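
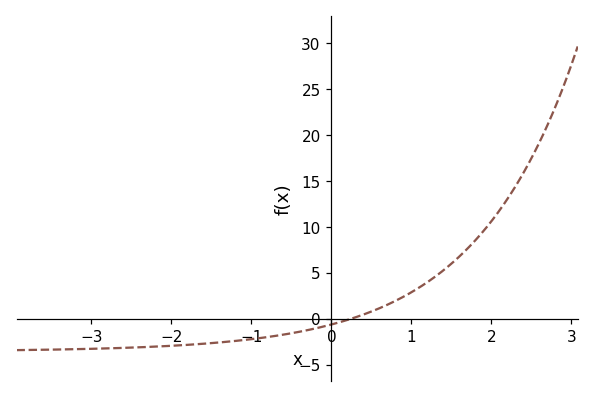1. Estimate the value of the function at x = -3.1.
-3.28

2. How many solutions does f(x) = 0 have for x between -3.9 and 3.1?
1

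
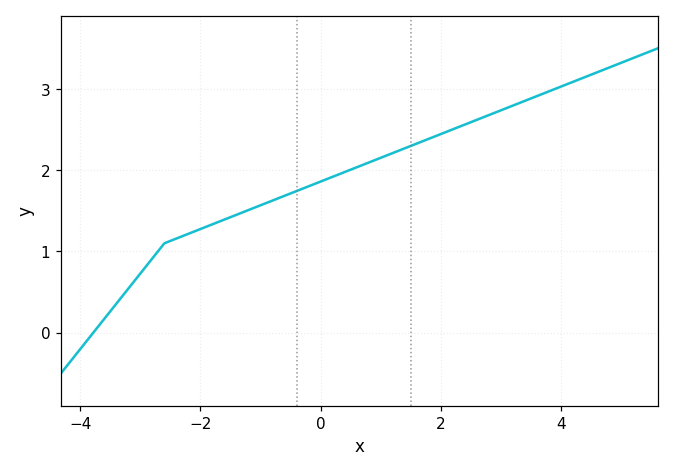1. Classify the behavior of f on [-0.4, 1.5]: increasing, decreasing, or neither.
increasing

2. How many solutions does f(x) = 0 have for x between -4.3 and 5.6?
1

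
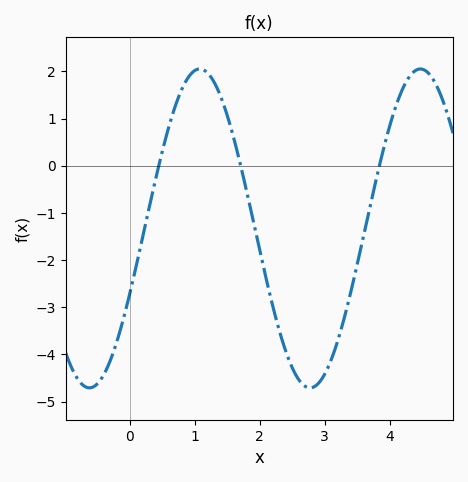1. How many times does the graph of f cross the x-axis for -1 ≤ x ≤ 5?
3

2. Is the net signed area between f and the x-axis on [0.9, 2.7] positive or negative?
negative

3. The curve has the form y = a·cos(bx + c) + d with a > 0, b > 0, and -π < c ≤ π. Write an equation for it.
y = 3.38cos(1.9x - 2) - 1.33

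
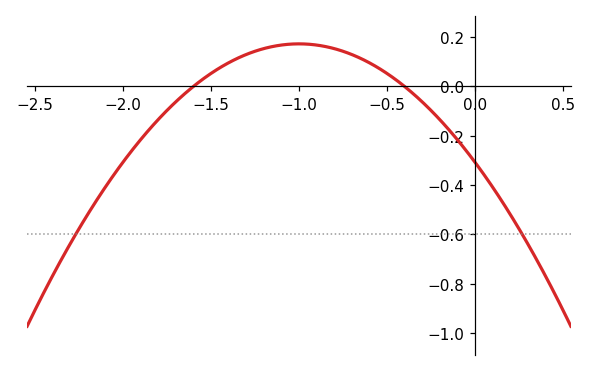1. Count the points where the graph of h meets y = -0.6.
2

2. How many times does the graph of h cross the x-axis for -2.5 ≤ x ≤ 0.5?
2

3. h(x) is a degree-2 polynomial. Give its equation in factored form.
y = -0.48(x + 1.6)(x + 0.4)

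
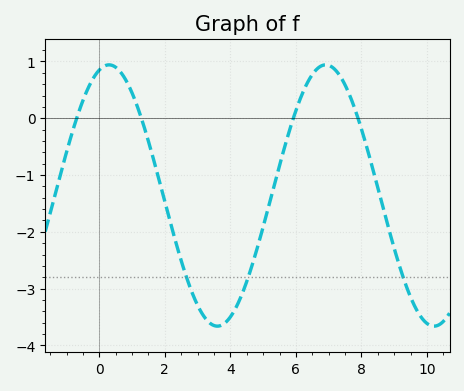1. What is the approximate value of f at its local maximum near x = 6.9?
0.94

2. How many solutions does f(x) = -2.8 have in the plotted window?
3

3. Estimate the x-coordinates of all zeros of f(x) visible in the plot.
-0.692, 1.28, 5.92, 7.9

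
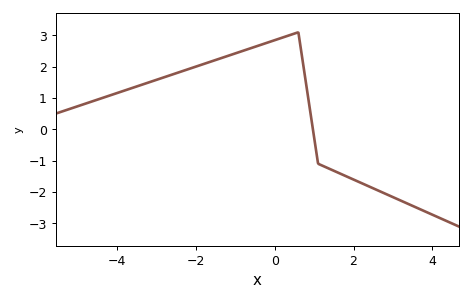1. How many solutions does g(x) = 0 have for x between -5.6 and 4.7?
1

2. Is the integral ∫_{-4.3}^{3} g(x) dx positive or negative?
positive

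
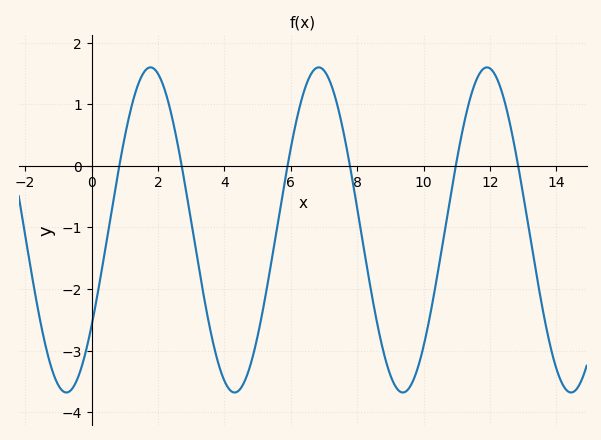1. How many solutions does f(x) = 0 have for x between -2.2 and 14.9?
6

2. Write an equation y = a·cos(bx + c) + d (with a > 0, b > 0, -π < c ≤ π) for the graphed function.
y = 2.64cos(1.24x - 2.2) - 1.04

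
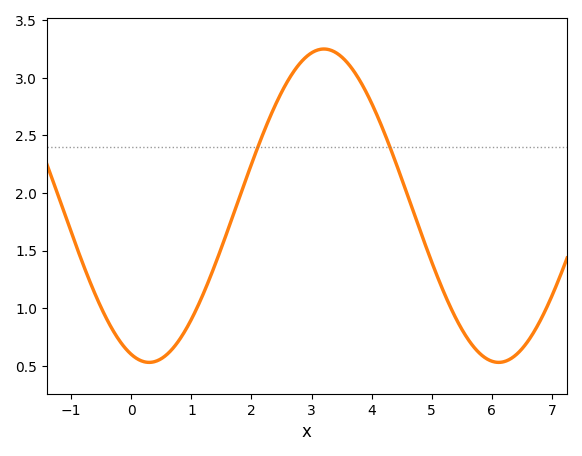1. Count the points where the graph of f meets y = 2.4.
2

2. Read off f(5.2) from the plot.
1.14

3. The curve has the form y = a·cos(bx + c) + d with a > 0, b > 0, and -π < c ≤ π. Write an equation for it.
y = 1.36cos(1.08x + 2.82) + 1.89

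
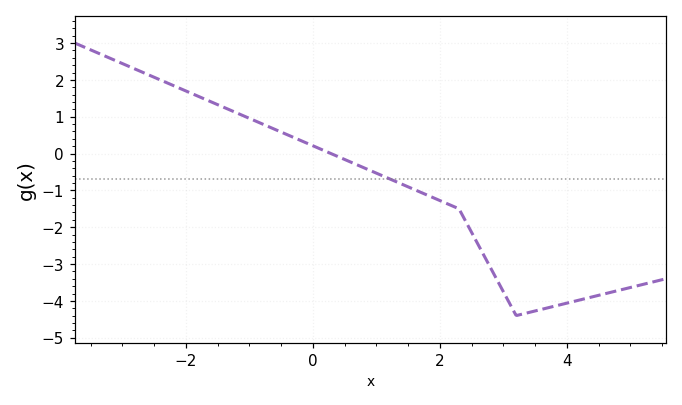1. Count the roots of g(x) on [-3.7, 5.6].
1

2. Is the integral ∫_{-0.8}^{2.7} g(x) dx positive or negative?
negative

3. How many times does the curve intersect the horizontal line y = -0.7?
1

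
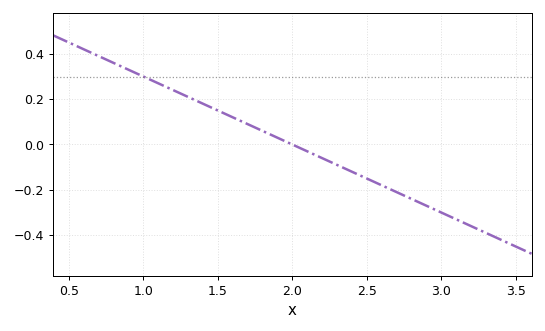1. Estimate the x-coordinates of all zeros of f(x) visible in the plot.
2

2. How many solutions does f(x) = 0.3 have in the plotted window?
1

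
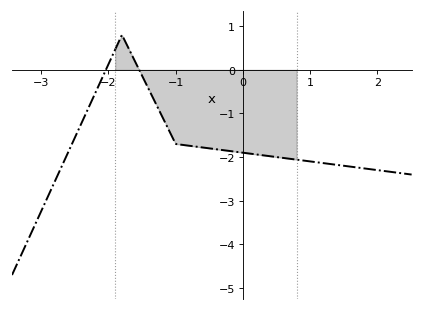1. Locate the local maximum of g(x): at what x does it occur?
-1.8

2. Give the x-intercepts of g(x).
-2, -1.5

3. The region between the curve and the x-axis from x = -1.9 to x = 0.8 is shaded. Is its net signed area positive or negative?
negative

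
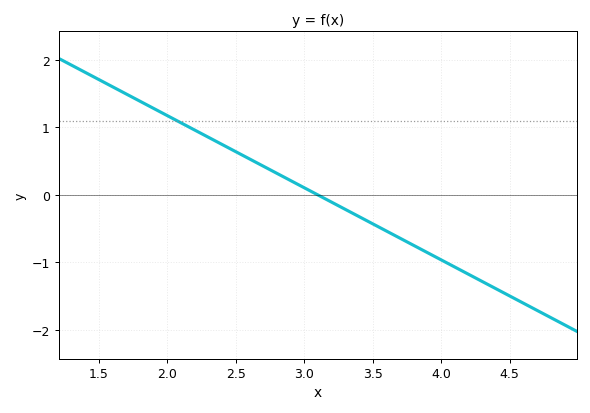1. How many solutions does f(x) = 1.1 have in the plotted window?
1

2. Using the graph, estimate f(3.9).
-0.9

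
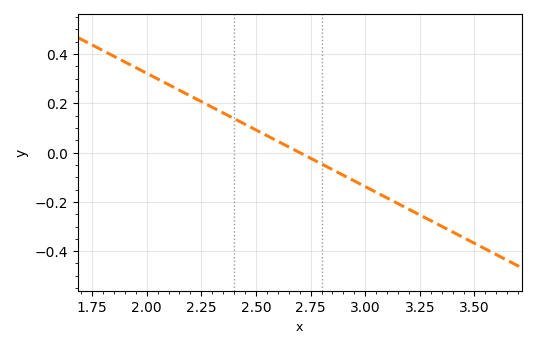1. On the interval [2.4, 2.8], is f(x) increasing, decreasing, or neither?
decreasing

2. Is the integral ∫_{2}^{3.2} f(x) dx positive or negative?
positive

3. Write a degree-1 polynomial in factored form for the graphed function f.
y = -0.46(x - 2.7)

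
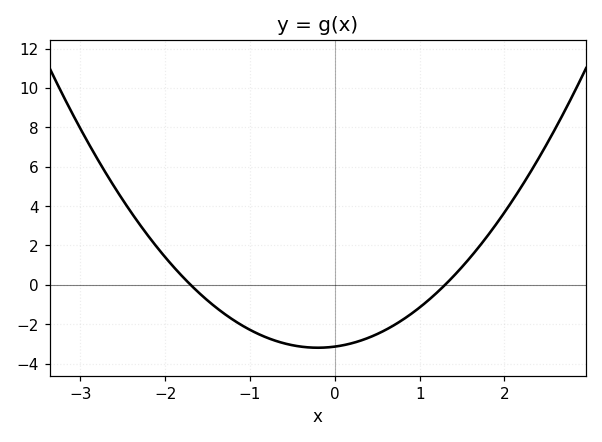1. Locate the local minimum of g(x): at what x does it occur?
-0.2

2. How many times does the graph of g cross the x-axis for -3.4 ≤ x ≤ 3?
2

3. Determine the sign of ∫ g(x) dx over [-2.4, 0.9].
negative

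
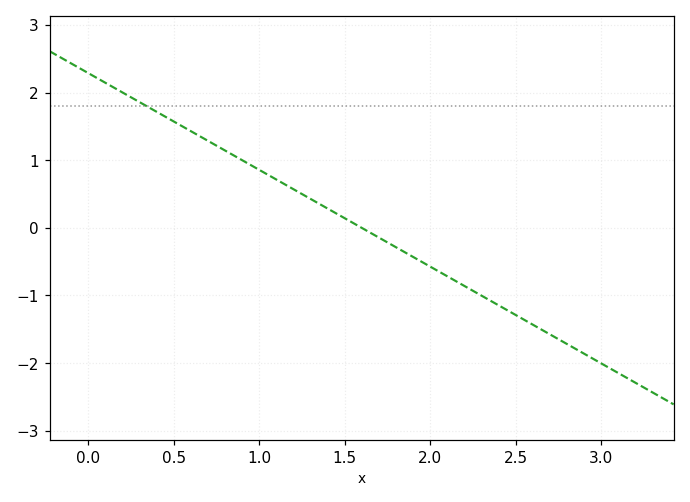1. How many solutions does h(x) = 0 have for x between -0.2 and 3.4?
1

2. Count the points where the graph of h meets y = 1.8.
1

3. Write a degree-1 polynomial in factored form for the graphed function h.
y = -1.43(x - 1.6)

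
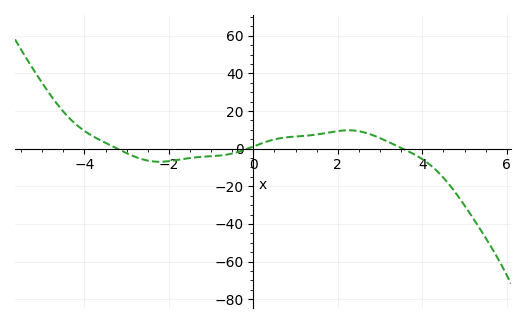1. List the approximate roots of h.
-3.2, -0.2, 3.6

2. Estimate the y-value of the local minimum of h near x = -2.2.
-6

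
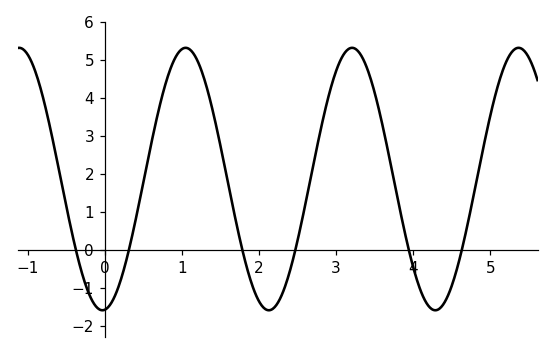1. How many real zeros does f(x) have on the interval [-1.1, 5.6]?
6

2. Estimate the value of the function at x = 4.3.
-1.6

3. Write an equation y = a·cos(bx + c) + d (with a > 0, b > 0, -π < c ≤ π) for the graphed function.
y = 3.46cos(2.9x - 3.1) + 1.87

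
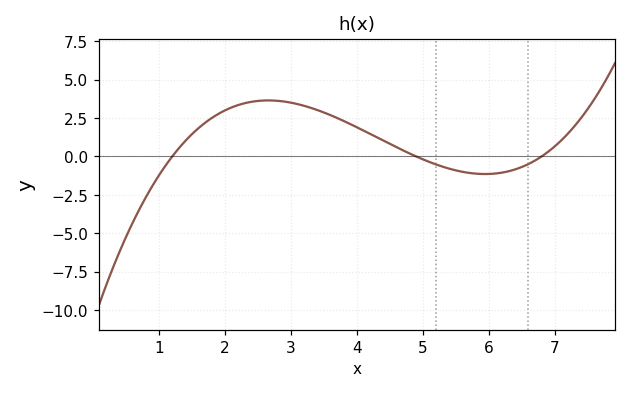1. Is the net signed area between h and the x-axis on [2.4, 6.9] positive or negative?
positive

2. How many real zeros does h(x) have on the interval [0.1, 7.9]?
3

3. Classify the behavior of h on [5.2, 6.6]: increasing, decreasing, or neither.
neither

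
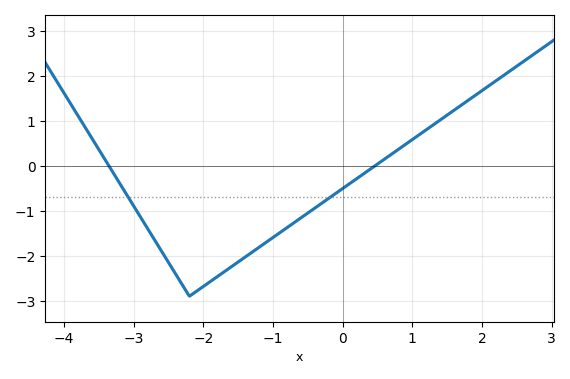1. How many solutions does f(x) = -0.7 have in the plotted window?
2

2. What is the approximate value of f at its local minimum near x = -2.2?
-2.9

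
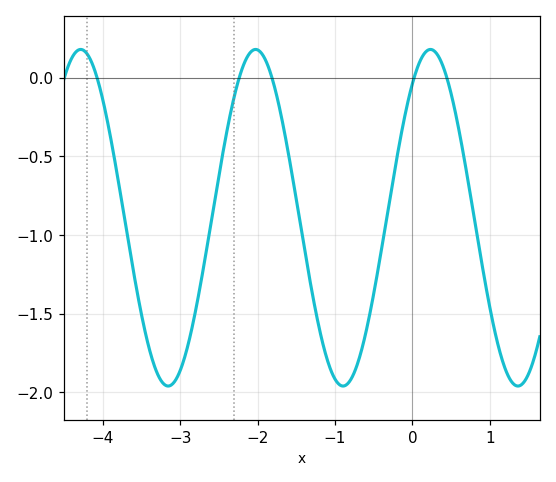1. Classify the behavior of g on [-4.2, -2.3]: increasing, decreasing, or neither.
neither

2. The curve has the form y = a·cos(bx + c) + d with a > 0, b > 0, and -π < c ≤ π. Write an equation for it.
y = 1.07cos(2.8x - 0.65) - 0.89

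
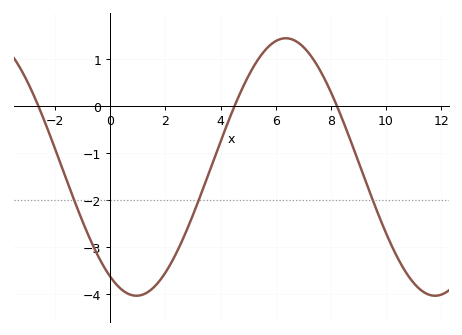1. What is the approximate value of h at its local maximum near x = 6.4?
1.43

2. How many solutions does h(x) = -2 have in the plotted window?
3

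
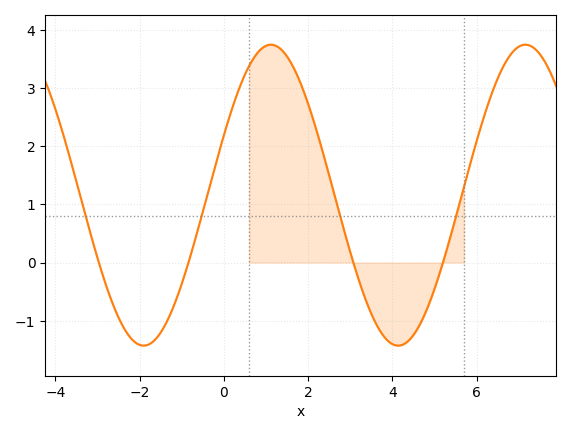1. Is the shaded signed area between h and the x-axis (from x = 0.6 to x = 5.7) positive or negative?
positive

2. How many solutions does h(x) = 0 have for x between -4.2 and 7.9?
4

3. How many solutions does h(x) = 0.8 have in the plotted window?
4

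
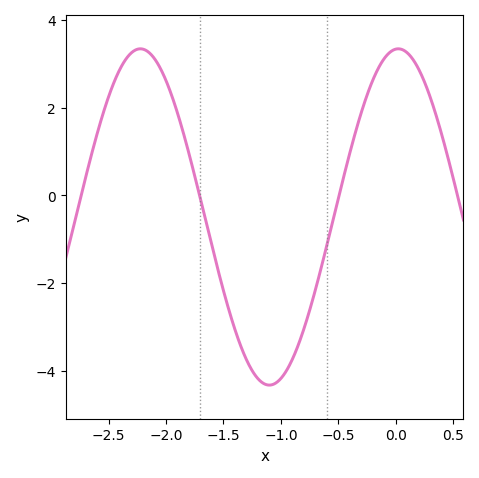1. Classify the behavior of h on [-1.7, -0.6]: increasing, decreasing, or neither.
neither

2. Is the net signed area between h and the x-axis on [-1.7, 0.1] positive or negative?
negative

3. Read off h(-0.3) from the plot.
1.8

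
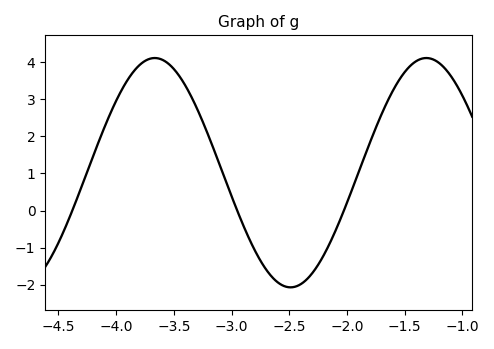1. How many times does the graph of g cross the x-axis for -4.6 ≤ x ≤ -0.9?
3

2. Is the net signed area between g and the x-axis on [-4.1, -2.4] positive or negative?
positive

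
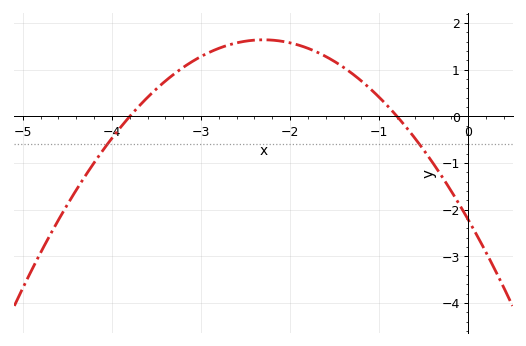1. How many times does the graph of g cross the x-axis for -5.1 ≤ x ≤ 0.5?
2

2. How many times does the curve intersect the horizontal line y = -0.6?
2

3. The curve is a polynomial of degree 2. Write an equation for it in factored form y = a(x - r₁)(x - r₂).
y = -0.73(x + 3.8)(x + 0.8)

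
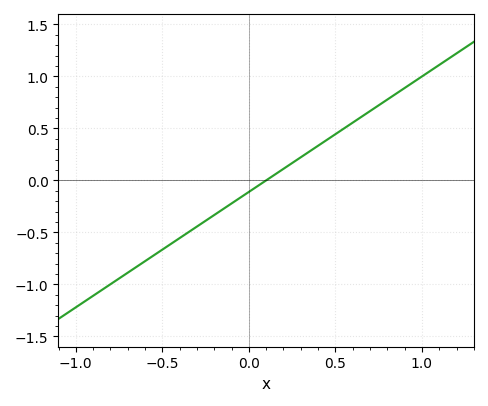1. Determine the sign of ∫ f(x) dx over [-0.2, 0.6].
positive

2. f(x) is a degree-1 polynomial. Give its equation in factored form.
y = 1.11(x - 0.1)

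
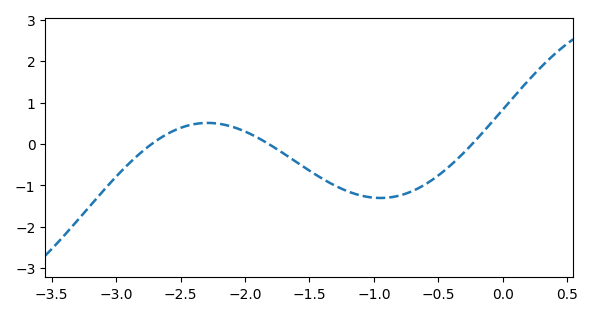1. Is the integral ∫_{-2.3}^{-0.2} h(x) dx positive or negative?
negative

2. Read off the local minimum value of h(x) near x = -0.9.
-1.3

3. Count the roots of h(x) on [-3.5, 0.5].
3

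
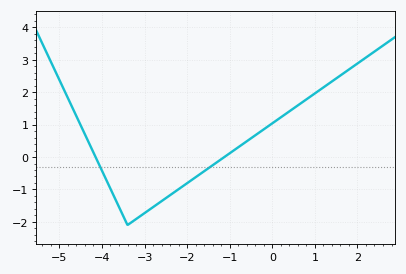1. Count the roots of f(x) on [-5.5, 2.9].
2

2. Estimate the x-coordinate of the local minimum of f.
-3.4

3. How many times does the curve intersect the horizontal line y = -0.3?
2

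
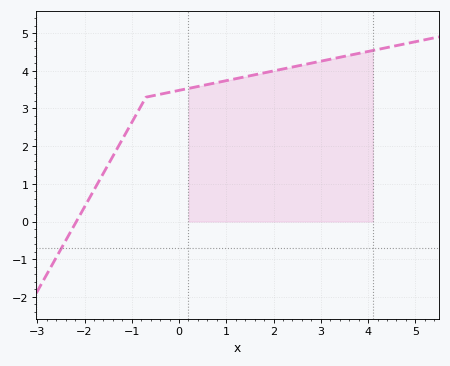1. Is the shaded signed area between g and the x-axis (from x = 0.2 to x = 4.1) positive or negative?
positive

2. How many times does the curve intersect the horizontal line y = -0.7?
1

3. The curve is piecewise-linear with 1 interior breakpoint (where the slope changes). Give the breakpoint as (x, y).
(-0.7, 3.3)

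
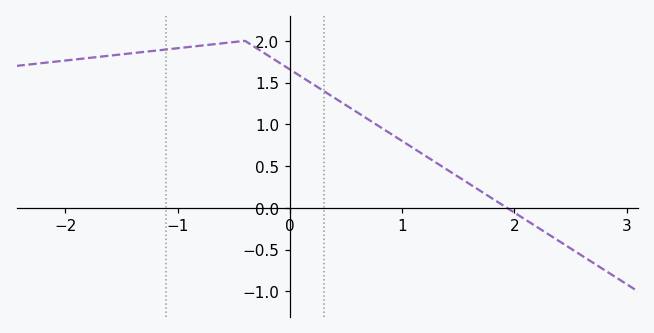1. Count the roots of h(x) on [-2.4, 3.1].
1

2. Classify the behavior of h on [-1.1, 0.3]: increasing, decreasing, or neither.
neither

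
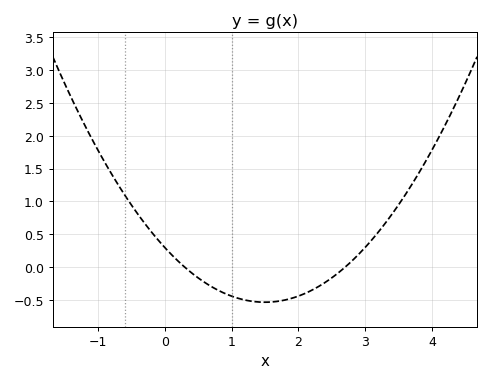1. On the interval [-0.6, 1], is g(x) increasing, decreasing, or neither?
decreasing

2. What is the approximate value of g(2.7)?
0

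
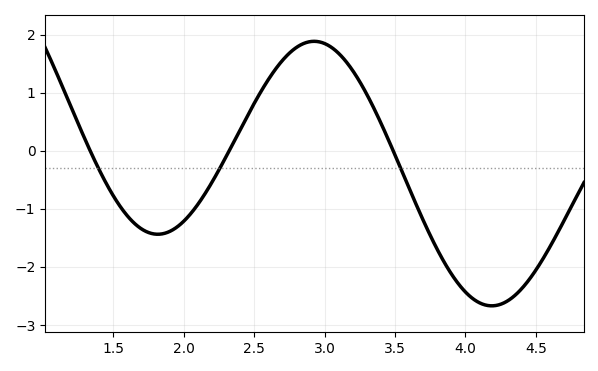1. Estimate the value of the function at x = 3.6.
-0.641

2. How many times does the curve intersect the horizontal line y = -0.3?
3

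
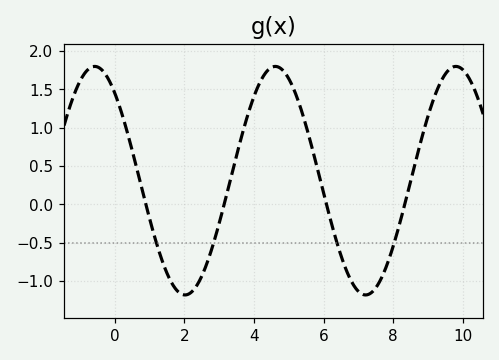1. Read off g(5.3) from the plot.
1.3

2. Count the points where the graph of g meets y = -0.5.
4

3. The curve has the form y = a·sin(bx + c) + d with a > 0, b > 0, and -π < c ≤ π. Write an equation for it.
y = 1.49sin(1.2x + 2.3) + 0.31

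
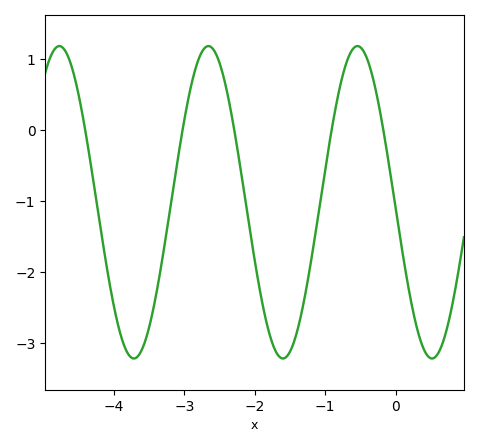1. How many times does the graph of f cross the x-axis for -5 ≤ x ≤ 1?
5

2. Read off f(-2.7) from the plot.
1.2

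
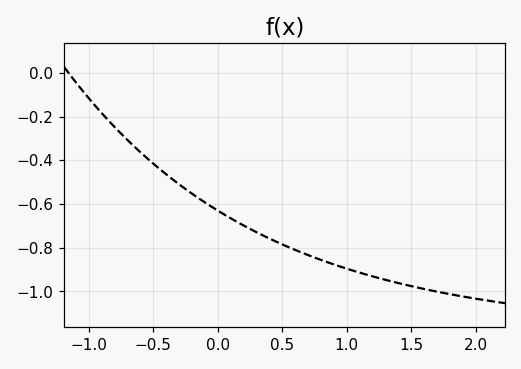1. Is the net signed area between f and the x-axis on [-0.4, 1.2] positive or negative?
negative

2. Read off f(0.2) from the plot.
-0.698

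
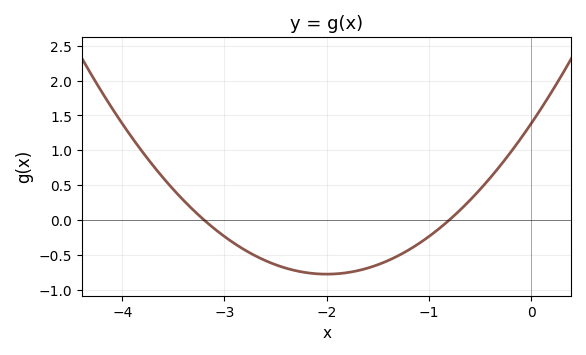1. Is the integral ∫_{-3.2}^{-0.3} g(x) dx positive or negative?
negative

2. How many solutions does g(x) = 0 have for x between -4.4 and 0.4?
2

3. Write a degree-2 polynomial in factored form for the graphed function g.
y = 0.54(x + 3.2)(x + 0.8)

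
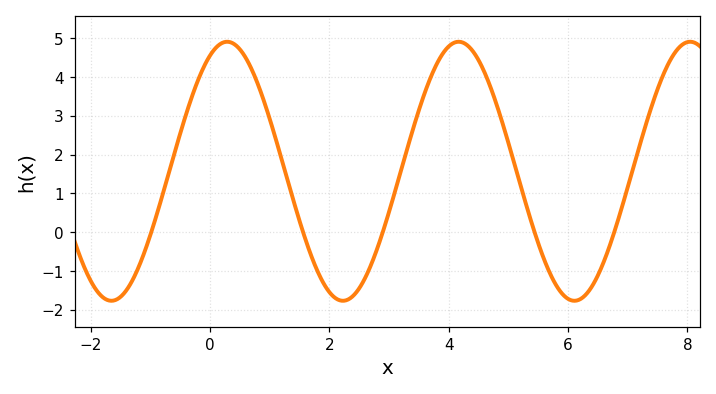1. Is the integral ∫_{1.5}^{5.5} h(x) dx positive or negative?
positive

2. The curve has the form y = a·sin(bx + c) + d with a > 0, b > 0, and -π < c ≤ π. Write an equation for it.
y = 3.34sin(1.6x + 1.1) + 1.57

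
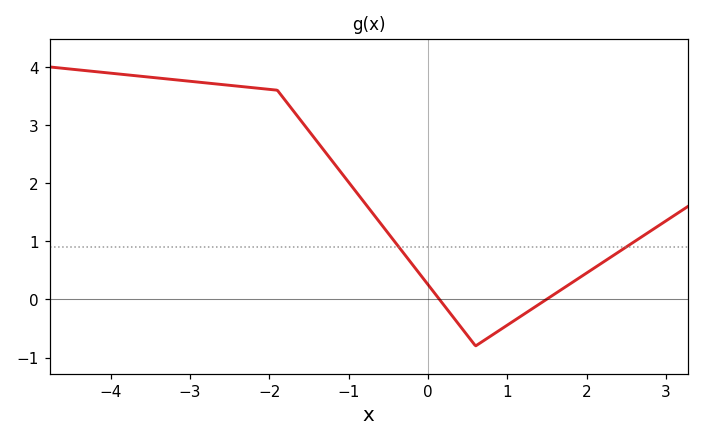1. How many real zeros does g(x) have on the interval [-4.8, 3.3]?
2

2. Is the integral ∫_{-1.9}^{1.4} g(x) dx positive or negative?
positive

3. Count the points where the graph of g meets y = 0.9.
2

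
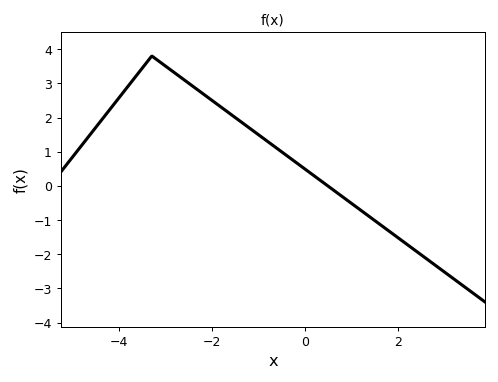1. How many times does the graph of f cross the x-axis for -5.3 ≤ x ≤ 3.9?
1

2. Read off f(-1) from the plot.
1.5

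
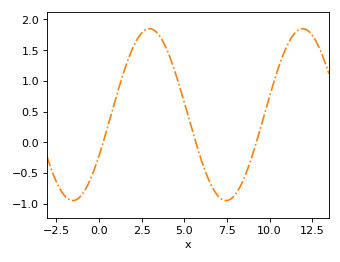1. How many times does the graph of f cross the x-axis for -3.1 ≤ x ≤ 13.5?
3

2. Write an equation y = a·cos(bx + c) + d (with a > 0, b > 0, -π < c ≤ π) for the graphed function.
y = 1.4cos(0.7x - 2.07) + 0.45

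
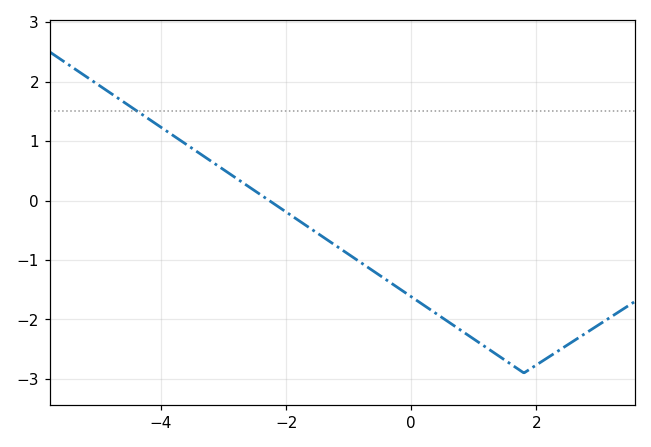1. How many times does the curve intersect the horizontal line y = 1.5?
1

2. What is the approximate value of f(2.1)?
-2.7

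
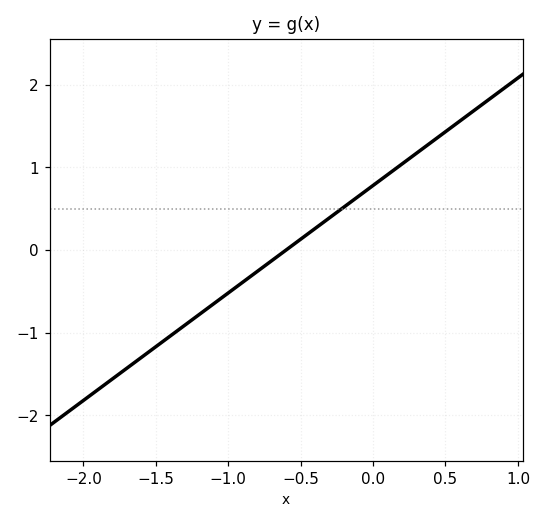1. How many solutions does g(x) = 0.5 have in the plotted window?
1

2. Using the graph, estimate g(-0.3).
0.39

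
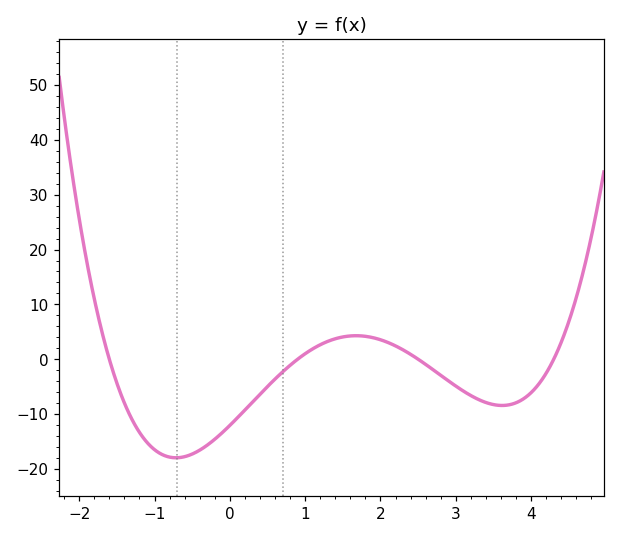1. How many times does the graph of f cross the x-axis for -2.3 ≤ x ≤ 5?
4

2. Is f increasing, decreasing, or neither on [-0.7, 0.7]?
increasing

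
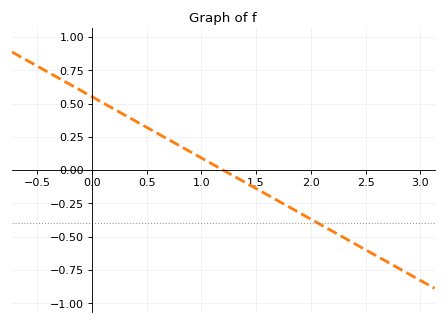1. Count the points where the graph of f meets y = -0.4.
1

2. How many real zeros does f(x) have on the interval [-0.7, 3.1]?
1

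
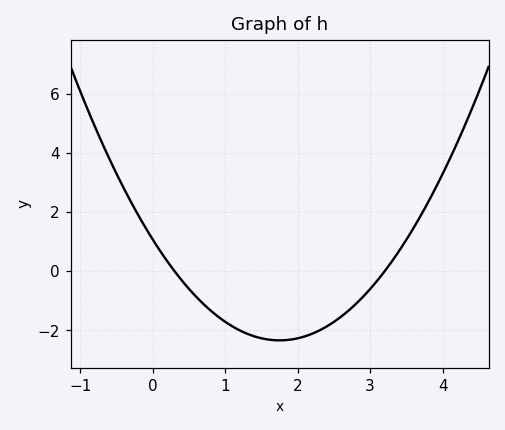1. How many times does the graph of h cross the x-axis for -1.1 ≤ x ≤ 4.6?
2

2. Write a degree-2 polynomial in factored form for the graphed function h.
y = 1.11(x - 0.3)(x - 3.2)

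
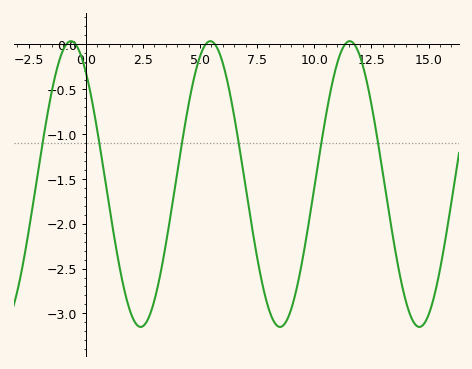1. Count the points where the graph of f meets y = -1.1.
6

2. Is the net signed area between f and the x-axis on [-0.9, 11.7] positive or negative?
negative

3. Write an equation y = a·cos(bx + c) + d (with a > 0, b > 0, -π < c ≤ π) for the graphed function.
y = 1.59cos(1.03x + 0.67) - 1.56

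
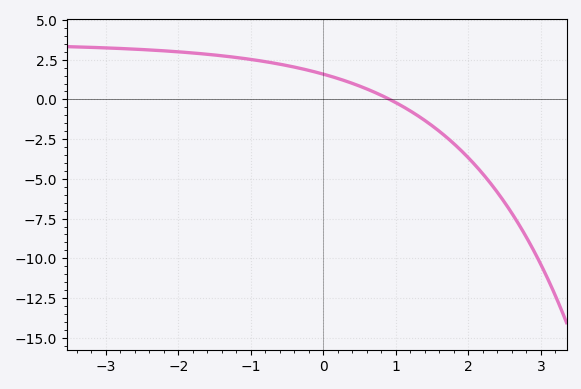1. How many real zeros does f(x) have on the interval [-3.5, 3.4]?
1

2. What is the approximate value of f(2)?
-3.6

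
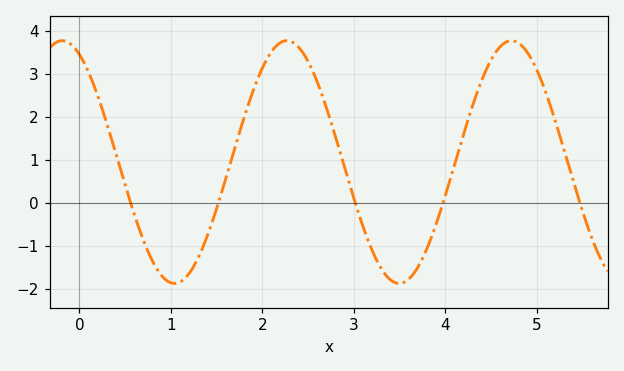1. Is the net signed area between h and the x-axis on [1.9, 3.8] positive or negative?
positive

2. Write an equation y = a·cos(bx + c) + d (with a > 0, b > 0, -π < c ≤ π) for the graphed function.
y = 2.83cos(2.56x + 0.48) + 0.95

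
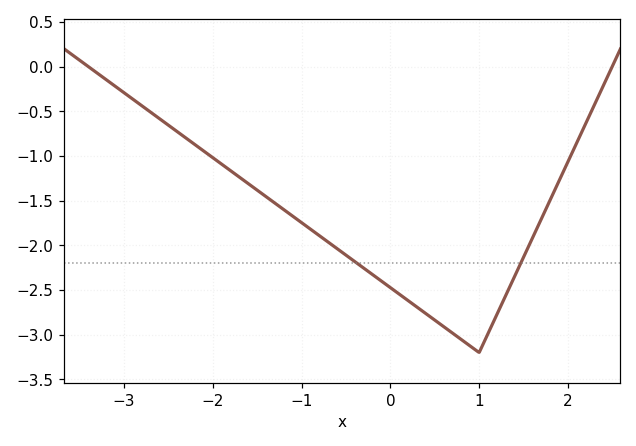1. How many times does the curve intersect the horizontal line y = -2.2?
2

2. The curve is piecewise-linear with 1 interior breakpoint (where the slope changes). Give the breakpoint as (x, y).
(1, -3.2)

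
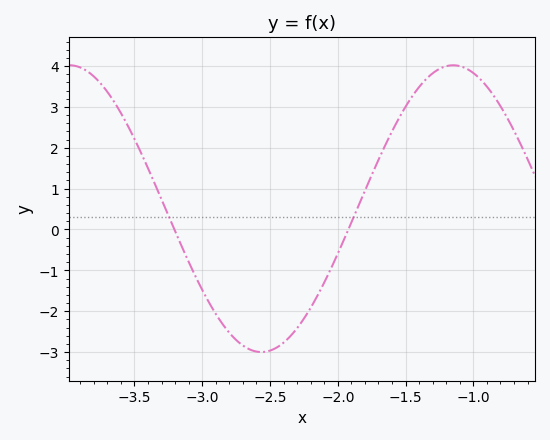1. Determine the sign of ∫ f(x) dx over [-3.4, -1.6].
negative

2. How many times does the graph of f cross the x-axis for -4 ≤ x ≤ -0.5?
2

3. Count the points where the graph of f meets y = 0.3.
2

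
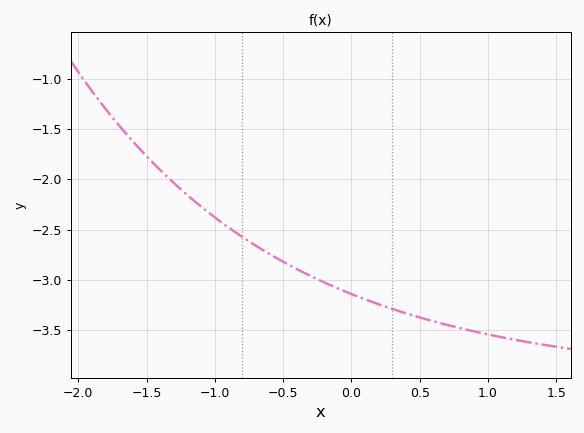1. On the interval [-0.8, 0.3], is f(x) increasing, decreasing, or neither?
decreasing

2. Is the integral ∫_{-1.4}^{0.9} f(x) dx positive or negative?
negative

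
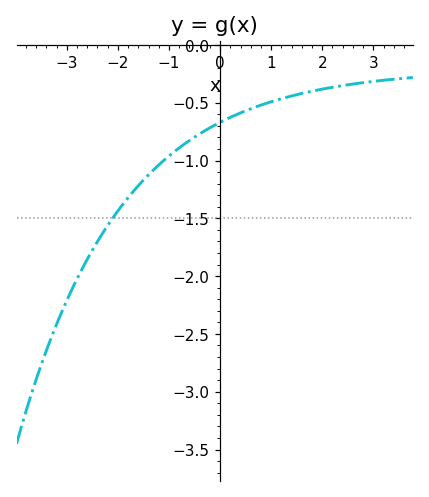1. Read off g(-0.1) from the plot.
-0.693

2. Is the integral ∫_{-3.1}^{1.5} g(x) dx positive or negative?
negative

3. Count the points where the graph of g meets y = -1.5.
1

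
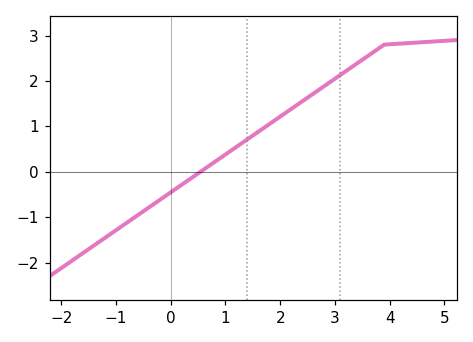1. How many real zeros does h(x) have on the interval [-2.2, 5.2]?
1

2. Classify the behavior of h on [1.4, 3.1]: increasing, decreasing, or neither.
increasing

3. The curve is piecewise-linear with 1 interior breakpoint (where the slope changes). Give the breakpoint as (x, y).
(3.9, 2.8)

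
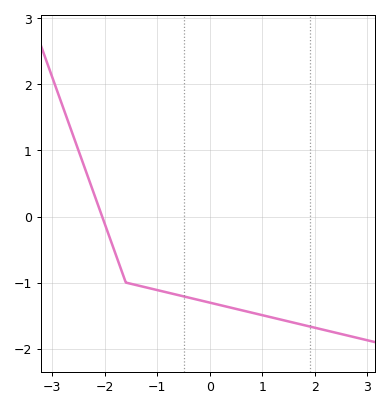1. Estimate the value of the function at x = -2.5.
0.998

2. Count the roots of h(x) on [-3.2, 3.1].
1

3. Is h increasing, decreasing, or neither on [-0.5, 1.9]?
decreasing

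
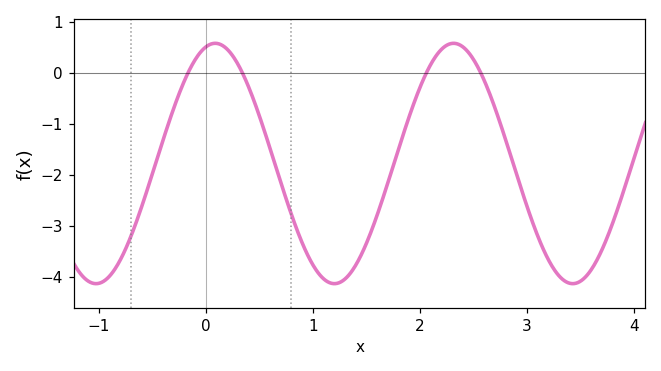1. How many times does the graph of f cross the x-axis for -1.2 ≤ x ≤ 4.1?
4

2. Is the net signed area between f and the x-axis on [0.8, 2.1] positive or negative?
negative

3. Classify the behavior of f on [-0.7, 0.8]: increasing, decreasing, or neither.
neither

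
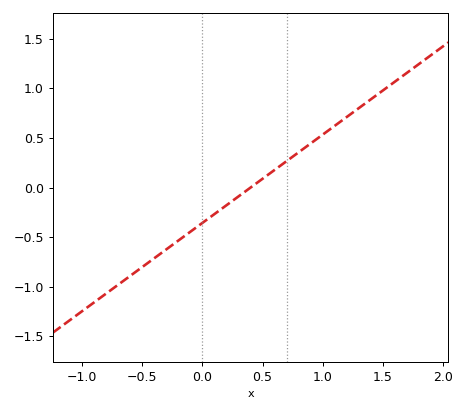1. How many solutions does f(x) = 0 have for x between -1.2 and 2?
1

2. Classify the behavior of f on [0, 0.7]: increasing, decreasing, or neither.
increasing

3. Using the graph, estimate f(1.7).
1.16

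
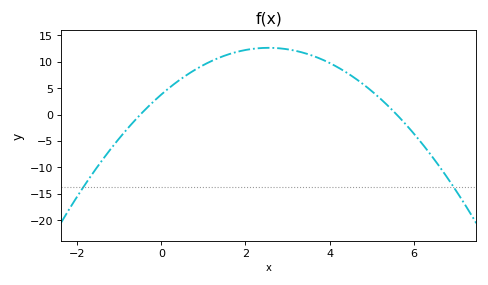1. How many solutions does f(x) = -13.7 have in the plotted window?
2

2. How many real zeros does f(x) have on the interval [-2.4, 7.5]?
2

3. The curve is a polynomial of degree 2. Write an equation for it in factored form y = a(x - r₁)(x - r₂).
y = -1.36(x + 0.5)(x - 5.6)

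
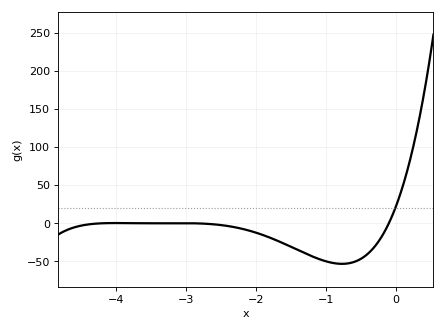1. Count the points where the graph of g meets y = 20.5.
1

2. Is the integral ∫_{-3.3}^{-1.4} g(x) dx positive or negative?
negative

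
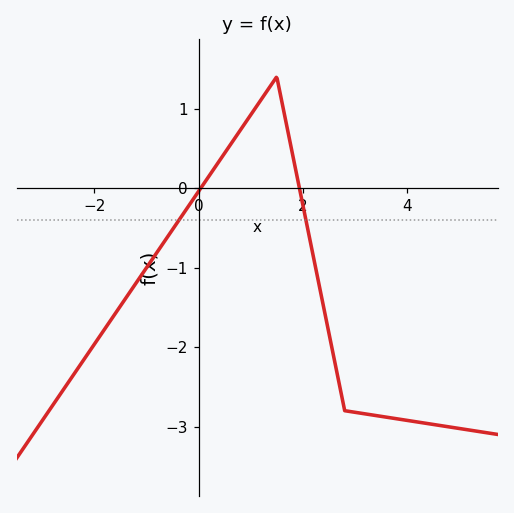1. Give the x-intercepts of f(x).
0.045, 1.93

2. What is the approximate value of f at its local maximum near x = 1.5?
1.4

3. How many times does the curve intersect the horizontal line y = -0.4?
2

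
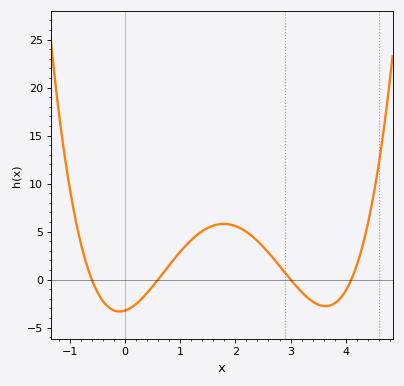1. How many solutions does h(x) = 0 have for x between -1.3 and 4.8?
4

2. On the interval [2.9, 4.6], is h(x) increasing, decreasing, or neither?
neither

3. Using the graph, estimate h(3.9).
-2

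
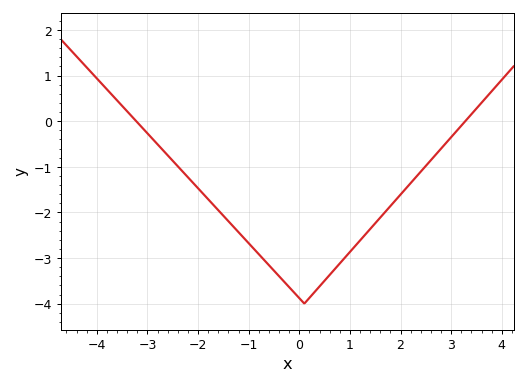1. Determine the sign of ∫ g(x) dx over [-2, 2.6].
negative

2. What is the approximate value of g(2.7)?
-0.728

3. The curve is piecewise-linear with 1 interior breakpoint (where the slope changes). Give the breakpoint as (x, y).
(0.1, -4)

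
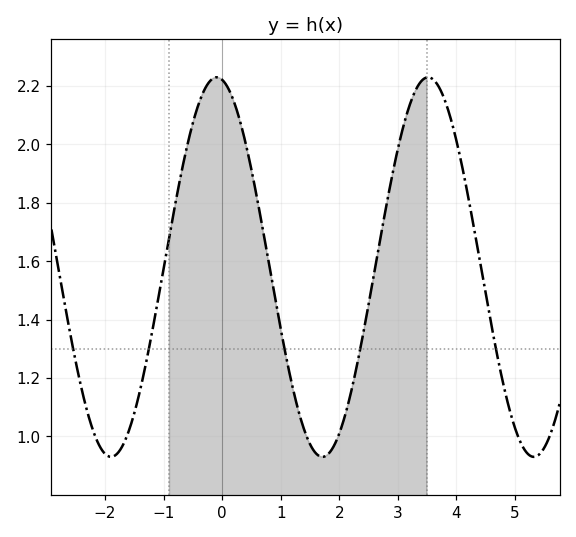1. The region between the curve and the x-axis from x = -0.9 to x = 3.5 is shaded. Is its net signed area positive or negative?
positive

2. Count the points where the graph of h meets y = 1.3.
5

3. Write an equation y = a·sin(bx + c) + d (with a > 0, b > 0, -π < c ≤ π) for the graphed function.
y = 0.65sin(1.74x + 1.73) + 1.58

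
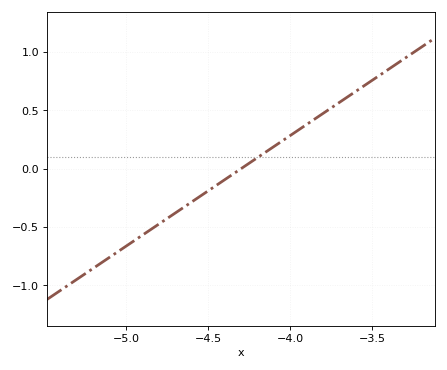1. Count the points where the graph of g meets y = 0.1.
1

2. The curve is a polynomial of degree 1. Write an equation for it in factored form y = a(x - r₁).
y = 0.95(x + 4.3)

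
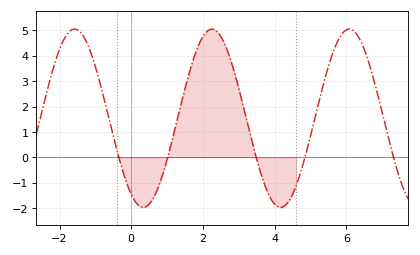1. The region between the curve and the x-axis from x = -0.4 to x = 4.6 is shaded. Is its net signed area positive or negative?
positive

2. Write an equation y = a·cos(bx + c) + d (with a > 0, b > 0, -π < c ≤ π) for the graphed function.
y = 3.51cos(1.6x + 2.6) + 1.54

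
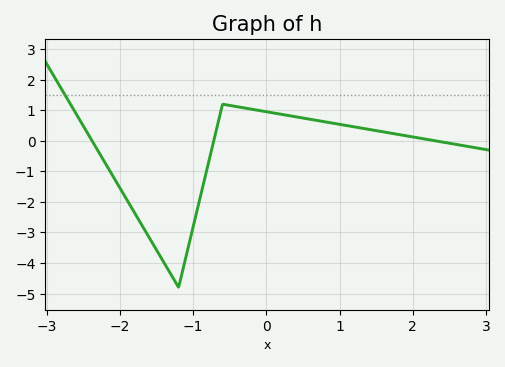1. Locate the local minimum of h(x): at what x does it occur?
-1.2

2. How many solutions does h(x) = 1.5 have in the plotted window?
1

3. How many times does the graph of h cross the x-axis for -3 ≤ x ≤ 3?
3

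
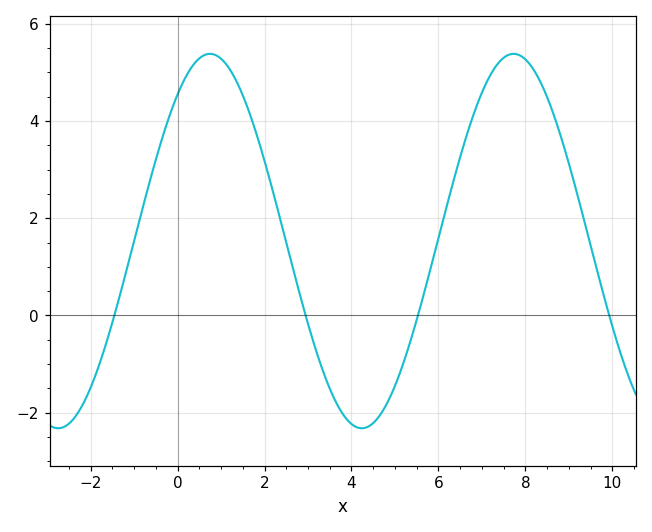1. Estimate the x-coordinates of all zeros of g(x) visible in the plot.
-1.45, 2.95, 5.53, 9.93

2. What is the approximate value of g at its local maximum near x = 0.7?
5.38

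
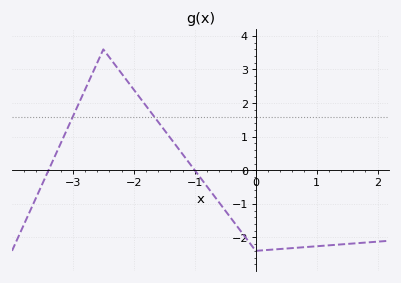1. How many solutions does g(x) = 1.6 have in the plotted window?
2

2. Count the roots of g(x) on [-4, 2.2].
2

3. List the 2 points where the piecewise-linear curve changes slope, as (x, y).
(-2.5, 3.6); (0, -2.4)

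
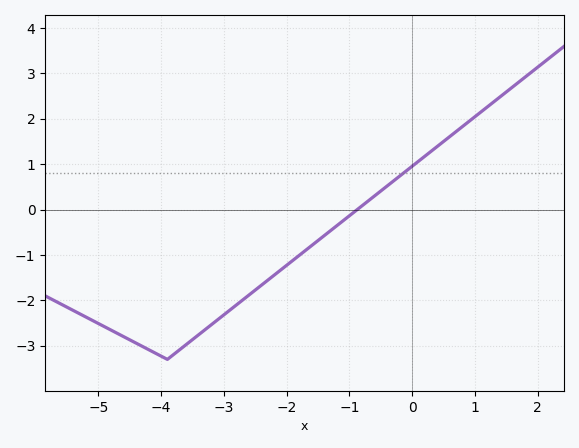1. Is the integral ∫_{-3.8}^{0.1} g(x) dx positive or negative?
negative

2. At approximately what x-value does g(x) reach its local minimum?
-3.9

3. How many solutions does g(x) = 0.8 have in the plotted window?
1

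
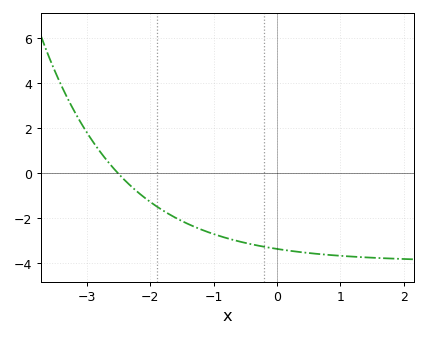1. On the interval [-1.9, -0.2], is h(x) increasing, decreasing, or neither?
decreasing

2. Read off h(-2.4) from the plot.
-0.4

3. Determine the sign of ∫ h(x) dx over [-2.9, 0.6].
negative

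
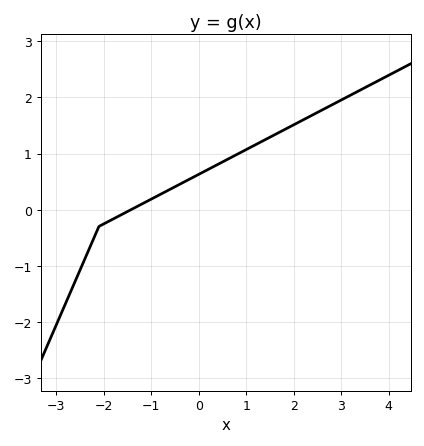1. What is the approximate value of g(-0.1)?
0.583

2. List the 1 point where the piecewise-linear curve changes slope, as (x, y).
(-2.1, -0.3)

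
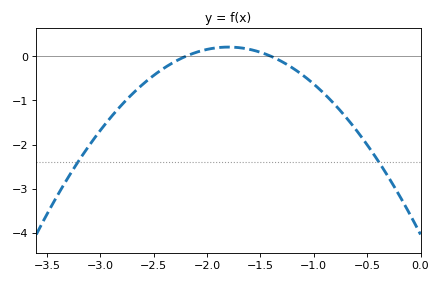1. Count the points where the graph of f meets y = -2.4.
2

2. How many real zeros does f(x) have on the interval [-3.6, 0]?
2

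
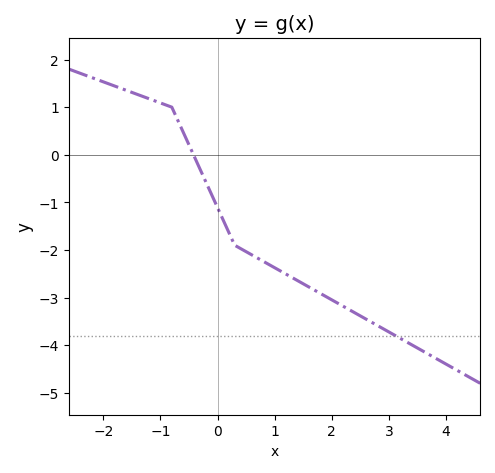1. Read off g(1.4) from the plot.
-2.6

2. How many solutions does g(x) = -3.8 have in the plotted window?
1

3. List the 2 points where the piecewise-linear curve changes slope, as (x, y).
(-0.8, 1); (0.3, -1.9)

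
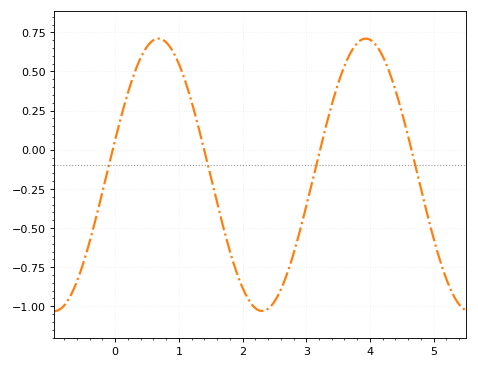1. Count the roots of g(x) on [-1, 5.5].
4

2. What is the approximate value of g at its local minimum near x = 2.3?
-1.03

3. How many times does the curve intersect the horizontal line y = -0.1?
4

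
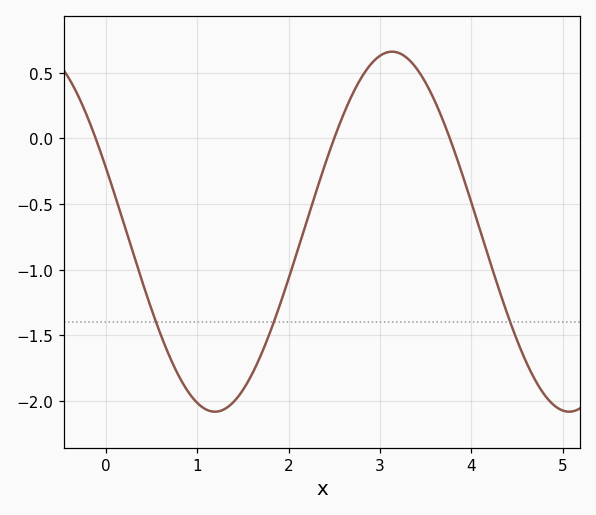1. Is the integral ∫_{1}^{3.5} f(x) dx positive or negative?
negative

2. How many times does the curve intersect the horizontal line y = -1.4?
3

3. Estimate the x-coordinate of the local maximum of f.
3.1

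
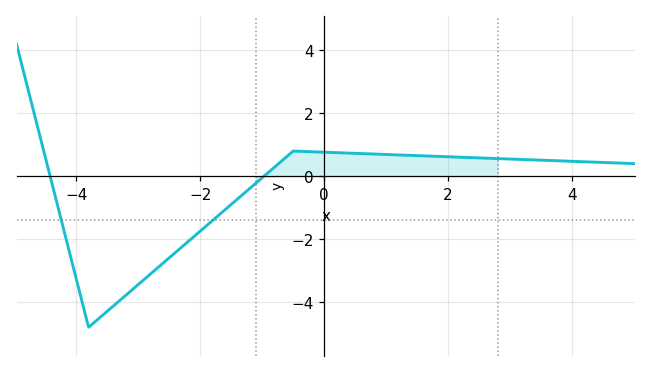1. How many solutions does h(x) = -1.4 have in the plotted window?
2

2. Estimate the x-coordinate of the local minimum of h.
-3.8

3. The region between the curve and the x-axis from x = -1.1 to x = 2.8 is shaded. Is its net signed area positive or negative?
positive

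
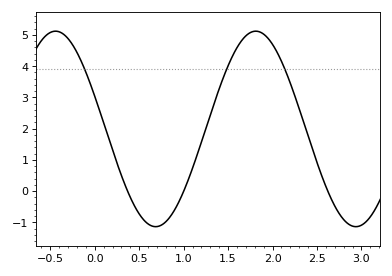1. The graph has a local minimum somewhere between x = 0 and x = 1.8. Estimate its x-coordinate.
0.684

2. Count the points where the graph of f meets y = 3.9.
3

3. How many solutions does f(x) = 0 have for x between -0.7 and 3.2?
3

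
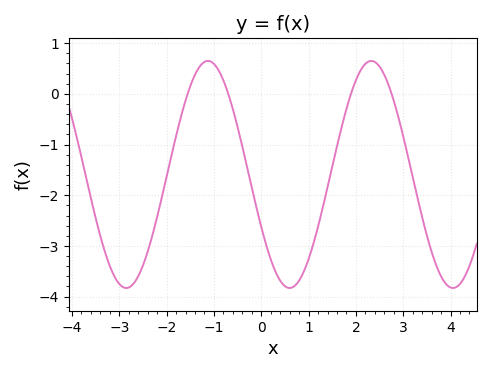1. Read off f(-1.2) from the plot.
0.63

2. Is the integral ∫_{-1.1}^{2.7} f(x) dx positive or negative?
negative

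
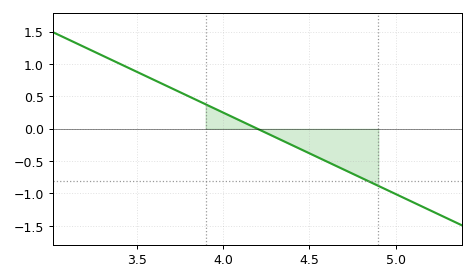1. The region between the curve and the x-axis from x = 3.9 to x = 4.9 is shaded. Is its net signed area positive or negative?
negative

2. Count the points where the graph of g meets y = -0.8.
1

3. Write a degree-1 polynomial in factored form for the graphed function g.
y = -1.26(x - 4.2)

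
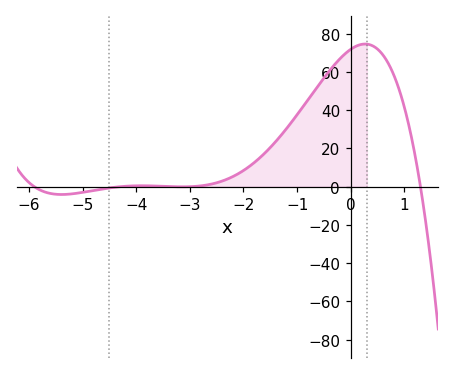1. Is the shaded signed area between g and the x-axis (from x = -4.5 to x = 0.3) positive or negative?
positive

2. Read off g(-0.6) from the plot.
53.1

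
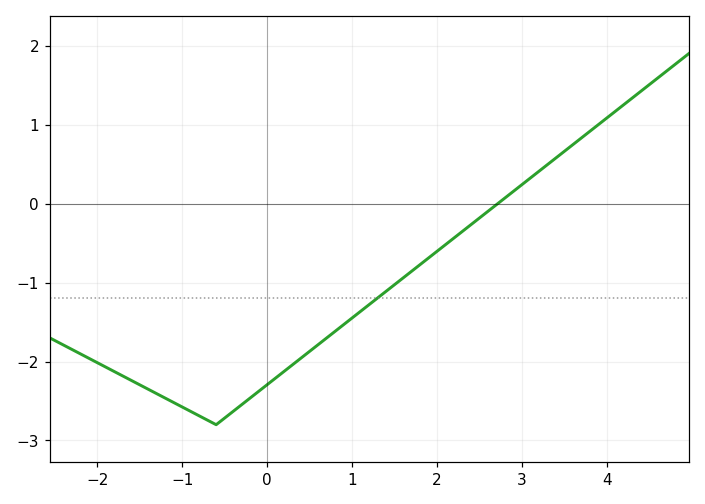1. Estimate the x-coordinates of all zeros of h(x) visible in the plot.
2.8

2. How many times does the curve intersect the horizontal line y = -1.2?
1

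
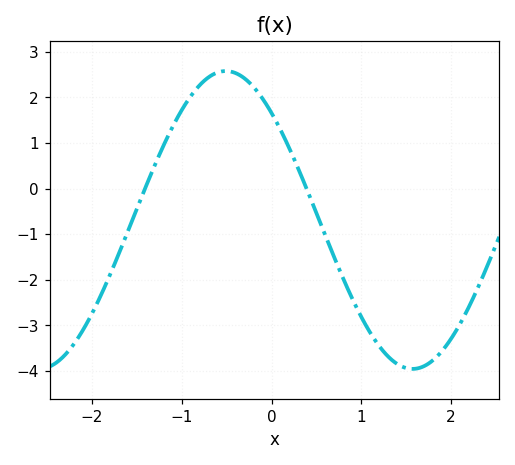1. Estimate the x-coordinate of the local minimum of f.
1.6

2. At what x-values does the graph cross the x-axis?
-1.4, 0.4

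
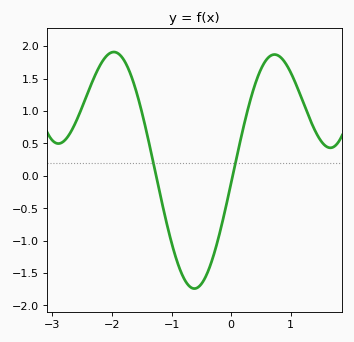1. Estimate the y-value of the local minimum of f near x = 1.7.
0.45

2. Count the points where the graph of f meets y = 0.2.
2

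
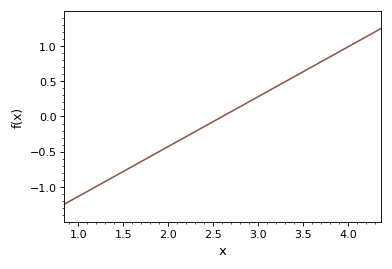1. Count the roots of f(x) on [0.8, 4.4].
1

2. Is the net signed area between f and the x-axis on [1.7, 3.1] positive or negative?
negative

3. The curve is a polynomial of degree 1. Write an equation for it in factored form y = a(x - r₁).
y = 0.71(x - 2.6)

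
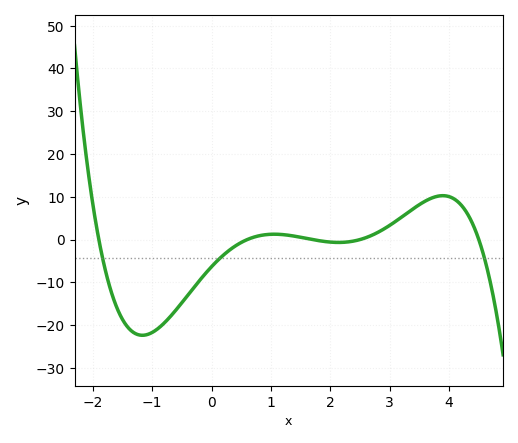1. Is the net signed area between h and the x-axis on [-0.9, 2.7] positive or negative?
negative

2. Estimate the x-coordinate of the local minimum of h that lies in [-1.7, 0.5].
-1.17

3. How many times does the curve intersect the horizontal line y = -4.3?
3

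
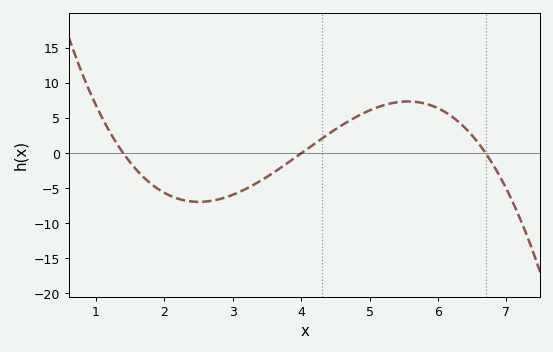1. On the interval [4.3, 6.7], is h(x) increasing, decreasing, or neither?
neither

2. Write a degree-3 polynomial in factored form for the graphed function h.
y = -1(x - 1.4)(x - 4)(x - 6.7)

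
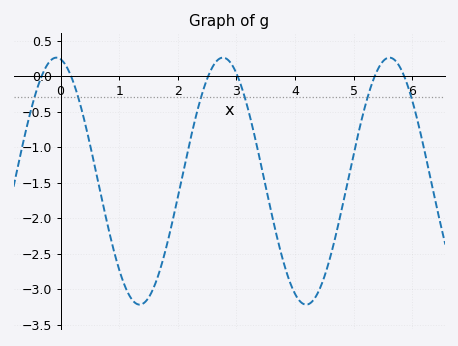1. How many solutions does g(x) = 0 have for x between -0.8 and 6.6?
6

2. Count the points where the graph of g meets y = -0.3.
6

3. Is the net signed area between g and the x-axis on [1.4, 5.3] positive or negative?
negative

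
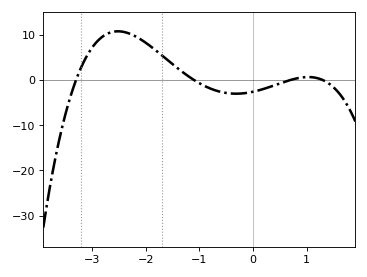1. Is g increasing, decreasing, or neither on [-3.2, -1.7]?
neither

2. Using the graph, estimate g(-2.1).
9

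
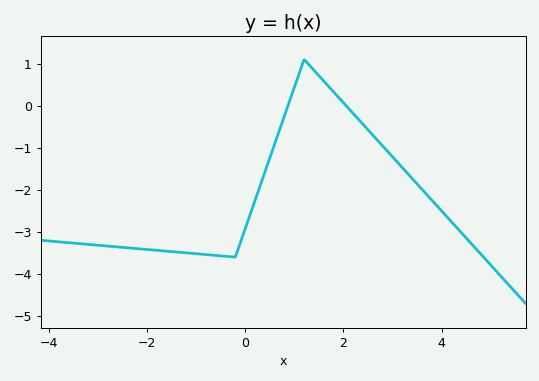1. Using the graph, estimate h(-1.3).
-3.5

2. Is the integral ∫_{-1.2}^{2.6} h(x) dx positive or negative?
negative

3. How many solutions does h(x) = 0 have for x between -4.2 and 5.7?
2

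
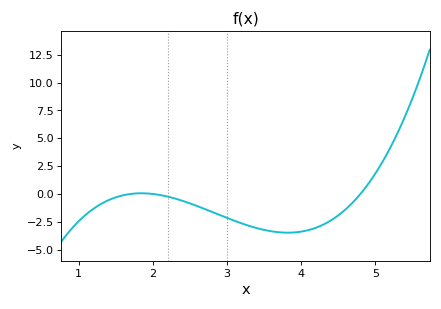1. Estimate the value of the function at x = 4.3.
-2.8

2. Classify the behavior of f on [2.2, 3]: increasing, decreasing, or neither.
decreasing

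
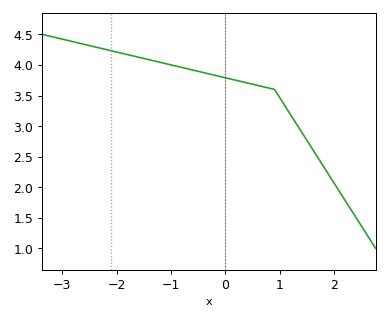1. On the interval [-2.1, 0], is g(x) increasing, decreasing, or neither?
decreasing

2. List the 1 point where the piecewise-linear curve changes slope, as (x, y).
(0.9, 3.6)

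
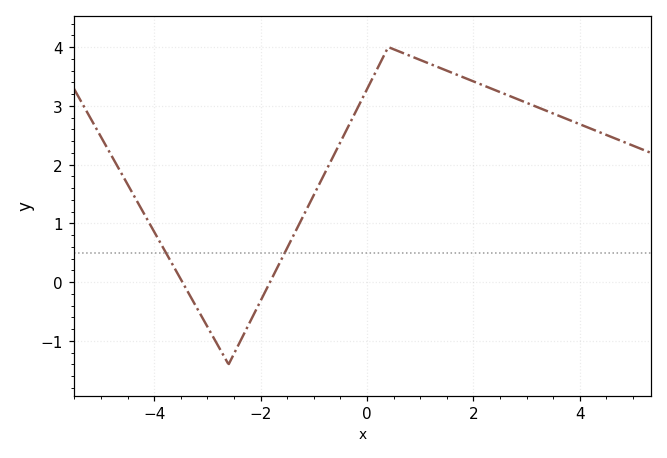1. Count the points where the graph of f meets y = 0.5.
2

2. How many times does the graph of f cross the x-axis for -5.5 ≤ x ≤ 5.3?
2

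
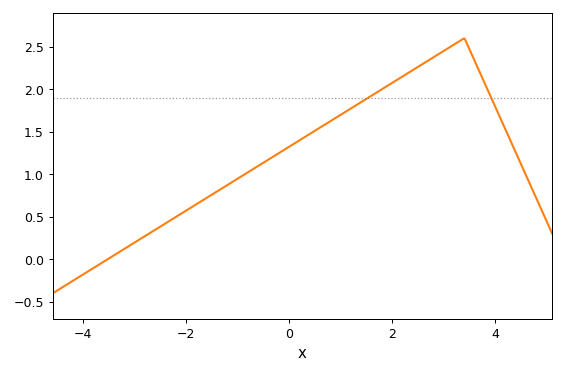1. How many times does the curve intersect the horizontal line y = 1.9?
2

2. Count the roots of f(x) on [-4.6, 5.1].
1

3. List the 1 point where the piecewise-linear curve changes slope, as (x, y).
(3.4, 2.6)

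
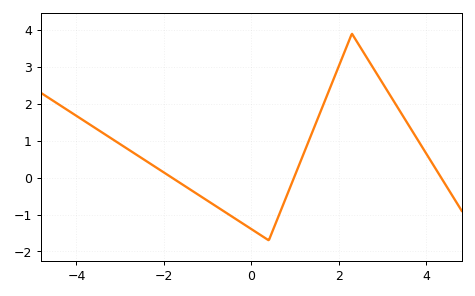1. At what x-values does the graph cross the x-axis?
-1.82, 0.977, 4.34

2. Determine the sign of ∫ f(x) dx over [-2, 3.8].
positive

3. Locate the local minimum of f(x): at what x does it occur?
0.396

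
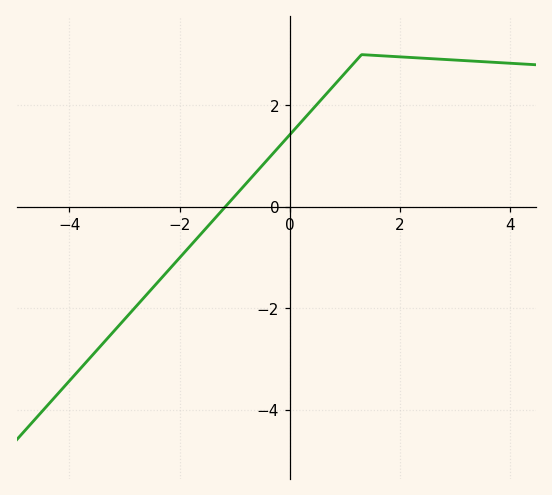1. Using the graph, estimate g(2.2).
3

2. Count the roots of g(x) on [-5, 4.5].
1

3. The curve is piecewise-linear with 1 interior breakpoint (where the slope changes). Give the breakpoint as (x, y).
(1.3, 3)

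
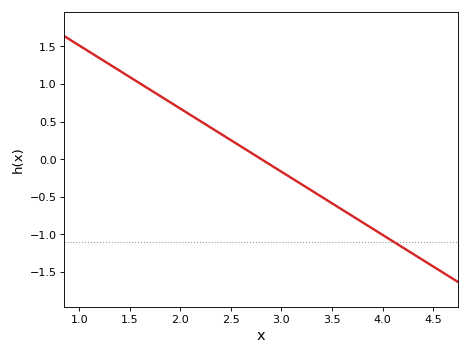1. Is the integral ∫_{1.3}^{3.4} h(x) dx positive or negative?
positive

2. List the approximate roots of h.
2.8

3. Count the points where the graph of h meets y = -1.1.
1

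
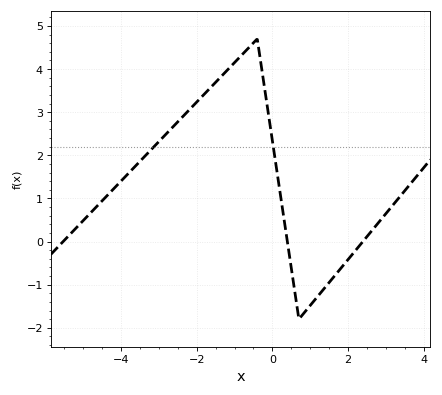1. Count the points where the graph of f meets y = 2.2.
2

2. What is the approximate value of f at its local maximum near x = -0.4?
4.7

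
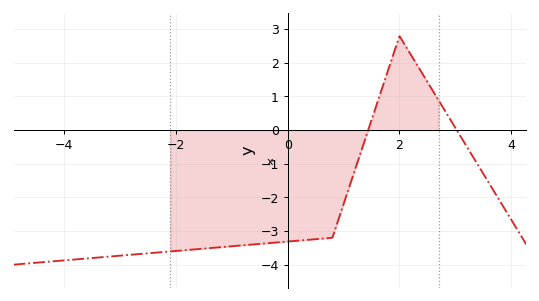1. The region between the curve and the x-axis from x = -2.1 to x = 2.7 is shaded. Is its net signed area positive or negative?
negative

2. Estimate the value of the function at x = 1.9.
2.3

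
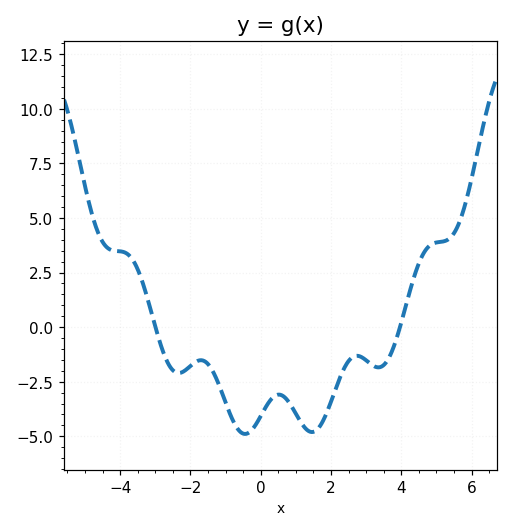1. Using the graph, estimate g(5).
3.88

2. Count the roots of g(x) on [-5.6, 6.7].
2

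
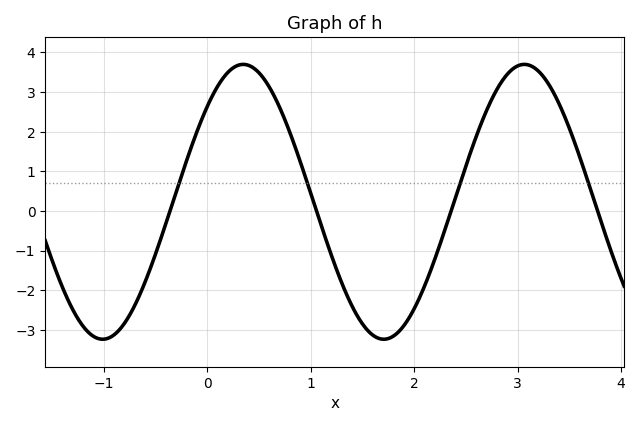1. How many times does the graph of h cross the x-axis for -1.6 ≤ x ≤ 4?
4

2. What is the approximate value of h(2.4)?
0.3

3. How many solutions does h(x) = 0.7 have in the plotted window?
4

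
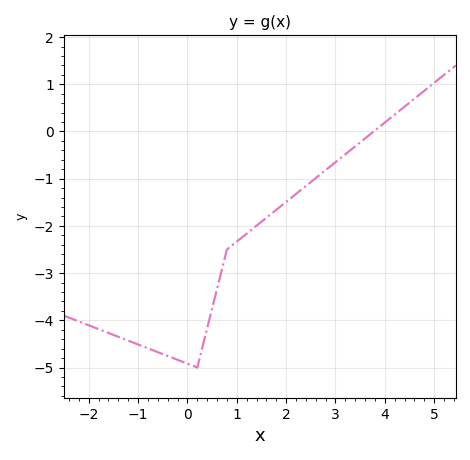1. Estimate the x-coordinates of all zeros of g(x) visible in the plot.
3.8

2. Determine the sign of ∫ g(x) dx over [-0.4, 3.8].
negative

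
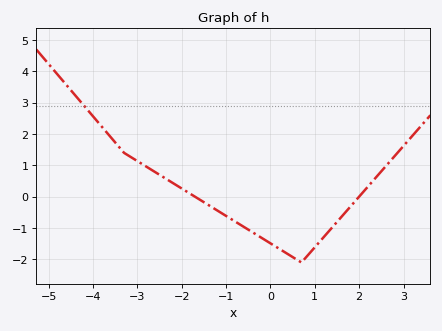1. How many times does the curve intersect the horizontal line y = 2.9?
1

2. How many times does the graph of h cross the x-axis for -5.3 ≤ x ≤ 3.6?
2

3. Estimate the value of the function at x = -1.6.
-0.087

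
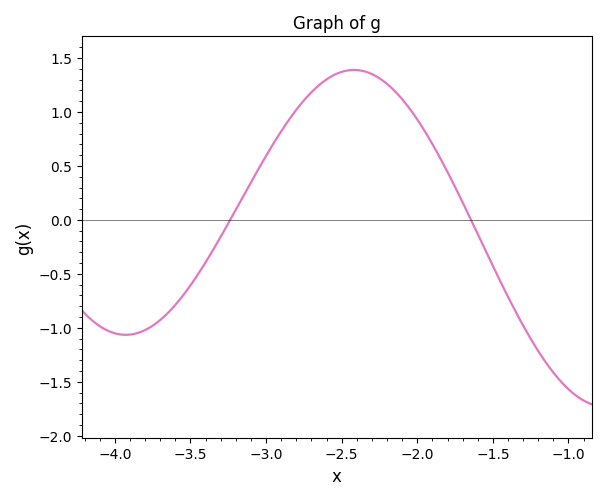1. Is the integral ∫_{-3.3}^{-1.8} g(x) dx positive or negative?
positive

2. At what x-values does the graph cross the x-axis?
-3.25, -1.65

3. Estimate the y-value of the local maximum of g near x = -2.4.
1.4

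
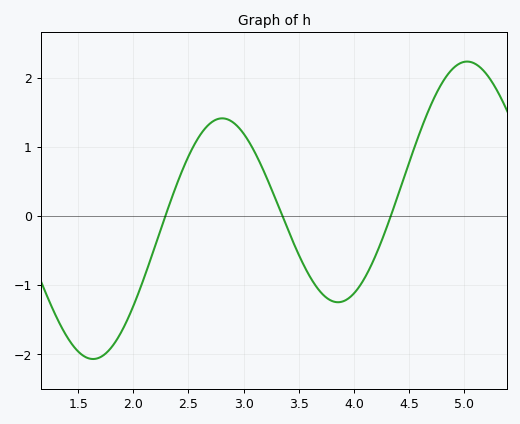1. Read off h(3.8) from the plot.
-1.2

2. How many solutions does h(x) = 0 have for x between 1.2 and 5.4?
3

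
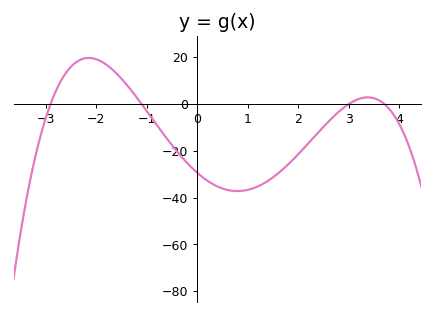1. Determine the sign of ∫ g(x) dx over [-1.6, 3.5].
negative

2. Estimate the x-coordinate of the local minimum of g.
0.795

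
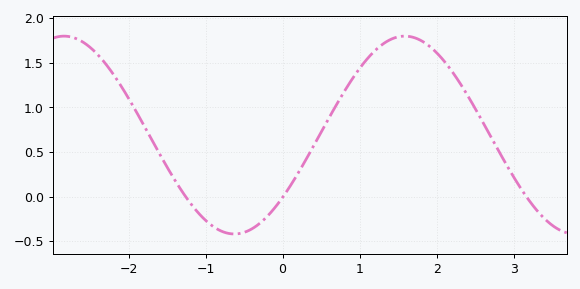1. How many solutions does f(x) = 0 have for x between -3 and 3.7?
3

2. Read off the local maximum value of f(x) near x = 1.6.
1.8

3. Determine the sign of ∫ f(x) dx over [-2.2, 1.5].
positive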